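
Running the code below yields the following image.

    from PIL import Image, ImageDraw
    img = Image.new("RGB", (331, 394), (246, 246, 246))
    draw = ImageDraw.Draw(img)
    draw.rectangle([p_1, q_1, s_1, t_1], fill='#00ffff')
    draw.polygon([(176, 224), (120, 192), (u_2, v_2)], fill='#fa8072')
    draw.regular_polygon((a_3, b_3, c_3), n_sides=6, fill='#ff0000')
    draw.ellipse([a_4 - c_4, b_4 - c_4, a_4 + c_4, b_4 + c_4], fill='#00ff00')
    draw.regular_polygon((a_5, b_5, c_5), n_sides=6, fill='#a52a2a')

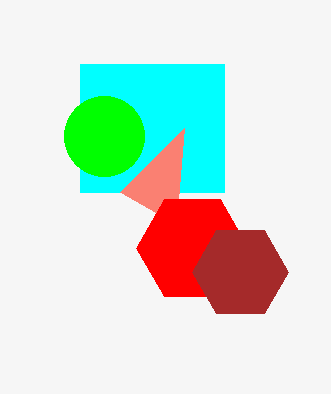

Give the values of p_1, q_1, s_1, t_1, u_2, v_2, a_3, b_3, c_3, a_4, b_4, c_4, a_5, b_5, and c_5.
p_1 = 80, q_1 = 64, s_1 = 224, t_1 = 192, u_2 = 184, v_2 = 128, a_3 = 192, b_3 = 248, c_3 = 56, a_4 = 104, b_4 = 136, c_4 = 40, a_5 = 240, b_5 = 272, c_5 = 48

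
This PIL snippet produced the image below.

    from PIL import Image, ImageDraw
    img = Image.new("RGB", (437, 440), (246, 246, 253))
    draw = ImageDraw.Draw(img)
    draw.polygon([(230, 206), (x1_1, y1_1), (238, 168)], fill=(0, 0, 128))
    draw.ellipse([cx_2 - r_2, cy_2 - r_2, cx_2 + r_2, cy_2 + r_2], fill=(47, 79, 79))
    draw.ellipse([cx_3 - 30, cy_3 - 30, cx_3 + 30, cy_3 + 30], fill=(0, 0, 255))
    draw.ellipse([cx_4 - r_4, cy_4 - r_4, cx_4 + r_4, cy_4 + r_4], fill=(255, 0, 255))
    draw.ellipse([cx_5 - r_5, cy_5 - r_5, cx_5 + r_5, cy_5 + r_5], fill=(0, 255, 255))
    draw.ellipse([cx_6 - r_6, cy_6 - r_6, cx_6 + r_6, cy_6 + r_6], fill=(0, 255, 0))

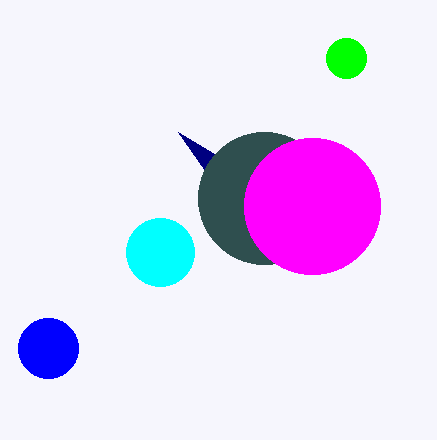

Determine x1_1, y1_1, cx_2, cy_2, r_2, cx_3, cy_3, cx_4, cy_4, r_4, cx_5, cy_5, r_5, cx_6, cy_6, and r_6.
x1_1 = 178; y1_1 = 132; cx_2 = 264; cy_2 = 198; r_2 = 66; cx_3 = 48; cy_3 = 348; cx_4 = 312; cy_4 = 206; r_4 = 68; cx_5 = 160; cy_5 = 252; r_5 = 34; cx_6 = 346; cy_6 = 58; r_6 = 20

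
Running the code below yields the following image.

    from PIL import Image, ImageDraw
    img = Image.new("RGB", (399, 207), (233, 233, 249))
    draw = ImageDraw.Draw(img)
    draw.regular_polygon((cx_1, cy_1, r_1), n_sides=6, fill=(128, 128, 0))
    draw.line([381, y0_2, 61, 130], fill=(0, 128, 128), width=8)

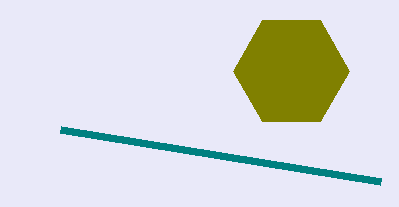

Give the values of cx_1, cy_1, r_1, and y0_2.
cx_1 = 291, cy_1 = 71, r_1 = 58, y0_2 = 182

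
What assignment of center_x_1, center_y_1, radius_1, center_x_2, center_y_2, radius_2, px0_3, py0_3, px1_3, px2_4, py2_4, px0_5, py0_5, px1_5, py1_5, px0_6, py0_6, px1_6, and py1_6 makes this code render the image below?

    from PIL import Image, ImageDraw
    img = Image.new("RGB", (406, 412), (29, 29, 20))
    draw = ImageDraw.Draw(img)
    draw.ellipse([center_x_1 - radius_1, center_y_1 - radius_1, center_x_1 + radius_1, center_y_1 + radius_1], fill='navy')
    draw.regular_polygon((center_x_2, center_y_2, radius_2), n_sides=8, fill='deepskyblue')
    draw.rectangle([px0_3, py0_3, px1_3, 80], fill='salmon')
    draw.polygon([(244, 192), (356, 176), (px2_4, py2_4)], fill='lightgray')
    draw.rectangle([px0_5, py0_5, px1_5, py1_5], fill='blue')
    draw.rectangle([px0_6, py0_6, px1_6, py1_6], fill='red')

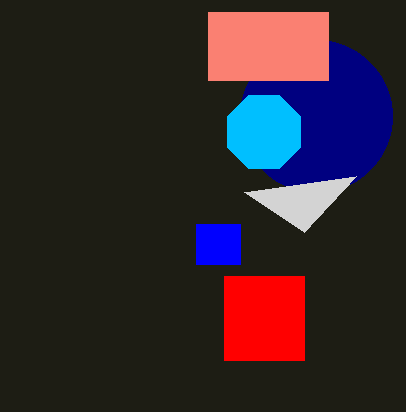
center_x_1 = 316, center_y_1 = 116, radius_1 = 76, center_x_2 = 264, center_y_2 = 132, radius_2 = 40, px0_3 = 208, py0_3 = 12, px1_3 = 328, px2_4 = 304, py2_4 = 232, px0_5 = 196, py0_5 = 224, px1_5 = 240, py1_5 = 264, px0_6 = 224, py0_6 = 276, px1_6 = 304, py1_6 = 360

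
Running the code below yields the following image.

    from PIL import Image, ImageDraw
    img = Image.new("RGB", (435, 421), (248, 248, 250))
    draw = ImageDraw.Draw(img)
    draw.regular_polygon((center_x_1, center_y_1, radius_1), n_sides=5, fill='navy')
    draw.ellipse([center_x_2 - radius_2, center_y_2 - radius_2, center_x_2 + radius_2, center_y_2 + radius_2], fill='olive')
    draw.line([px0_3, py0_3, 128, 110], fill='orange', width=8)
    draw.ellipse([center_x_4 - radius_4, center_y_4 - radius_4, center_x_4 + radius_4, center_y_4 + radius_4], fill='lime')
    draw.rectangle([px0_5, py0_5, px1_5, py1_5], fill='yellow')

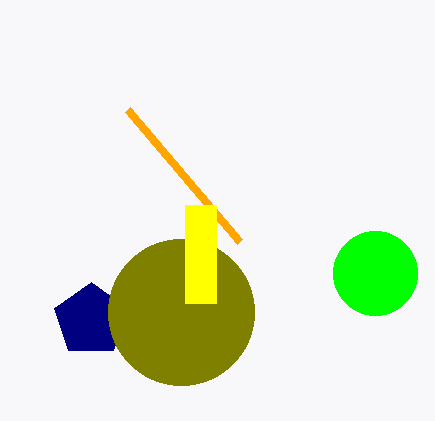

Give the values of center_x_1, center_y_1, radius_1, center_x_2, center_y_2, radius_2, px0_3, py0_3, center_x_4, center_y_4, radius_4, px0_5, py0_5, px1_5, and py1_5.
center_x_1 = 91; center_y_1 = 320; radius_1 = 38; center_x_2 = 181; center_y_2 = 312; radius_2 = 73; px0_3 = 240; py0_3 = 242; center_x_4 = 375; center_y_4 = 273; radius_4 = 42; px0_5 = 185; py0_5 = 205; px1_5 = 216; py1_5 = 303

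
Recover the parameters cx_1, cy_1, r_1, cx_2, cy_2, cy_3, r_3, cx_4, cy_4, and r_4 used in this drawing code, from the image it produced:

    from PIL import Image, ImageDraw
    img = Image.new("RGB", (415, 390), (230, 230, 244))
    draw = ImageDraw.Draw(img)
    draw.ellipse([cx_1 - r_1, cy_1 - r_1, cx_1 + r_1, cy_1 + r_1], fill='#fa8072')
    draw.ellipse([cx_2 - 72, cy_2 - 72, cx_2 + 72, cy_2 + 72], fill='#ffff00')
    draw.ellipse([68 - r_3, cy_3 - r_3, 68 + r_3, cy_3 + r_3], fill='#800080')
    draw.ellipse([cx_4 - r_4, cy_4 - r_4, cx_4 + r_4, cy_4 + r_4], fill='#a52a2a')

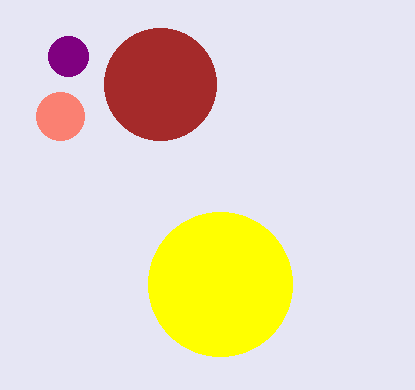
cx_1 = 60
cy_1 = 116
r_1 = 24
cx_2 = 220
cy_2 = 284
cy_3 = 56
r_3 = 20
cx_4 = 160
cy_4 = 84
r_4 = 56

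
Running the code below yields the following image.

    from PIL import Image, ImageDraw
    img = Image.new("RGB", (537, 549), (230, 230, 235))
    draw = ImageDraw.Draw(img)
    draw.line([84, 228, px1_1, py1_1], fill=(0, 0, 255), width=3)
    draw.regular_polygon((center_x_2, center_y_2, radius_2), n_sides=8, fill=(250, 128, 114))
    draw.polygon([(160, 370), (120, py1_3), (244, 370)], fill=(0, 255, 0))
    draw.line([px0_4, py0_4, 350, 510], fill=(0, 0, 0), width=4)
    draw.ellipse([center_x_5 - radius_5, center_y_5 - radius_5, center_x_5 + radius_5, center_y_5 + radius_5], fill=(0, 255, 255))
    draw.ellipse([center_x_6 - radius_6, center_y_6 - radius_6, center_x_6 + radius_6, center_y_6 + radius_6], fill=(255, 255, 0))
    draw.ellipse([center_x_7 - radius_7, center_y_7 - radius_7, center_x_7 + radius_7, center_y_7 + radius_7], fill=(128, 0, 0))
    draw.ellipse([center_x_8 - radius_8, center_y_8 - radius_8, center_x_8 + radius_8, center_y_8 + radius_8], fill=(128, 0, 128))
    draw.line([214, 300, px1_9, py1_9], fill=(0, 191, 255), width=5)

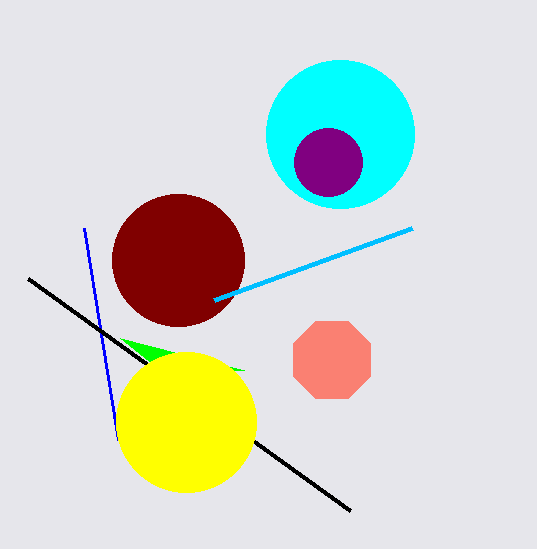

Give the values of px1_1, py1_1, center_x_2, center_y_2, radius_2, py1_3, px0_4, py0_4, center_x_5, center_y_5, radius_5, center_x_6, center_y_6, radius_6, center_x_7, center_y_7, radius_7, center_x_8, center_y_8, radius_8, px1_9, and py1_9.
px1_1 = 118
py1_1 = 440
center_x_2 = 332
center_y_2 = 360
radius_2 = 42
py1_3 = 338
px0_4 = 28
py0_4 = 278
center_x_5 = 340
center_y_5 = 134
radius_5 = 74
center_x_6 = 186
center_y_6 = 422
radius_6 = 70
center_x_7 = 178
center_y_7 = 260
radius_7 = 66
center_x_8 = 328
center_y_8 = 162
radius_8 = 34
px1_9 = 412
py1_9 = 228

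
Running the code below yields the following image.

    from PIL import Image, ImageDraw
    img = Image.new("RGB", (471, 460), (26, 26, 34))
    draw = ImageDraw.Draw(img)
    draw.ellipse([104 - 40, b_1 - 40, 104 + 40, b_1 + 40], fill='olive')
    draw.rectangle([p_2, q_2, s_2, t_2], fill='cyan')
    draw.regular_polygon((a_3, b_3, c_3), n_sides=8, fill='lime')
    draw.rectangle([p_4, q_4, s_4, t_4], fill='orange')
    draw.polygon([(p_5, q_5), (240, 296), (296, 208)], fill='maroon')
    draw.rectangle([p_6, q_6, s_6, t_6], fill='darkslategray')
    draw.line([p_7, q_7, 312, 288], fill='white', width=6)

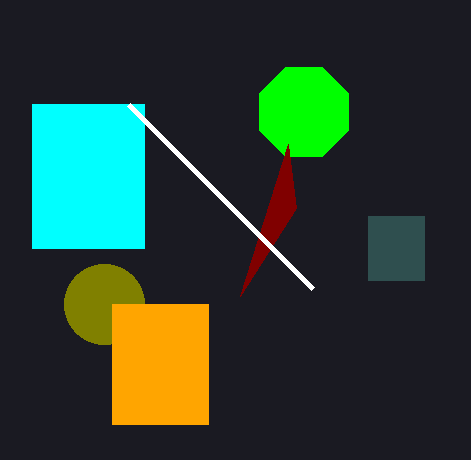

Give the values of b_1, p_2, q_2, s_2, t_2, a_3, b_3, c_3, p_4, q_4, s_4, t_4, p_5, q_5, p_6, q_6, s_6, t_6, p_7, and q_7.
b_1 = 304
p_2 = 32
q_2 = 104
s_2 = 144
t_2 = 248
a_3 = 304
b_3 = 112
c_3 = 48
p_4 = 112
q_4 = 304
s_4 = 208
t_4 = 424
p_5 = 288
q_5 = 144
p_6 = 368
q_6 = 216
s_6 = 424
t_6 = 280
p_7 = 128
q_7 = 104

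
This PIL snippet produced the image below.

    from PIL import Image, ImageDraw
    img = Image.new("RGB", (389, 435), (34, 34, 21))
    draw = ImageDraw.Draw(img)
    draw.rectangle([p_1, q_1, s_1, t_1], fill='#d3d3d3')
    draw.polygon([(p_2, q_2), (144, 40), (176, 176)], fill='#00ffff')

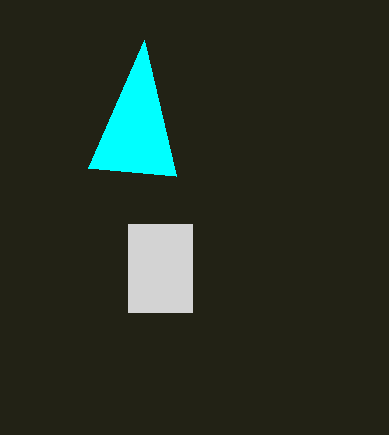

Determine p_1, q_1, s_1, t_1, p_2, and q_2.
p_1 = 128; q_1 = 224; s_1 = 192; t_1 = 312; p_2 = 88; q_2 = 168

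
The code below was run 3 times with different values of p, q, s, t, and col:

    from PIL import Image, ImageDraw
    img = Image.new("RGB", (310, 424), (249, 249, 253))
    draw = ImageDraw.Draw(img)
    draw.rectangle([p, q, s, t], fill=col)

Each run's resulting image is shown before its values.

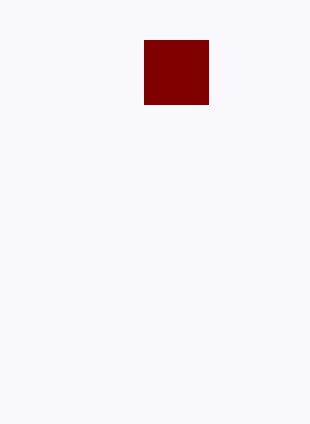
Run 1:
p = 144, q = 40, s = 208, t = 104, col = 'maroon'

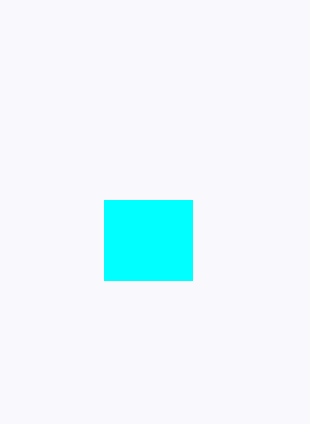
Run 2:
p = 104; q = 200; s = 192; t = 280; col = 'cyan'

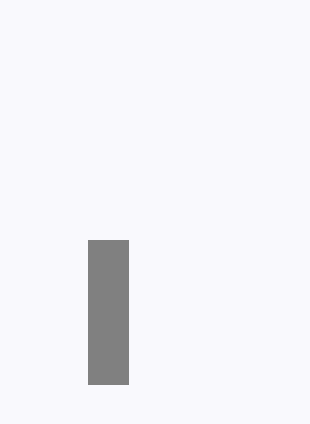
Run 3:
p = 88; q = 240; s = 128; t = 384; col = 'gray'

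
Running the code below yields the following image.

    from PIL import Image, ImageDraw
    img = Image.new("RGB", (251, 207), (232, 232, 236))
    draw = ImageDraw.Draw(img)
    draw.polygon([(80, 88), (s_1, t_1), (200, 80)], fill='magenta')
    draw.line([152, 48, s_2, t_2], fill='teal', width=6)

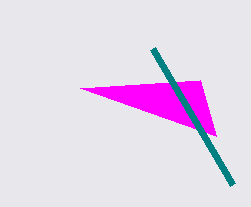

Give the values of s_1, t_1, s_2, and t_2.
s_1 = 216; t_1 = 136; s_2 = 232; t_2 = 184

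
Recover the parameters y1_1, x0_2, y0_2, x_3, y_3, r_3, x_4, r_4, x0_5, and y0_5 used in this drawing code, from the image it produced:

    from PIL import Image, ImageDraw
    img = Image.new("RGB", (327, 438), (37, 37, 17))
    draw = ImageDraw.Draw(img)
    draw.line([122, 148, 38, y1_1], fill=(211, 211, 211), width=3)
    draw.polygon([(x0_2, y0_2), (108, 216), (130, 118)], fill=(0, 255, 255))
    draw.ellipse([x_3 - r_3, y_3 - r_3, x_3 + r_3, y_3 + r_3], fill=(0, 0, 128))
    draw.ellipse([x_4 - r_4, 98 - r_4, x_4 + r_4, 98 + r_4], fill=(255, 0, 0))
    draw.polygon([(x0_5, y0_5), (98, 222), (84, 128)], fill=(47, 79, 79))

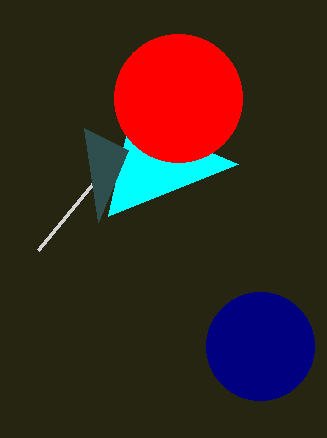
y1_1 = 250
x0_2 = 238
y0_2 = 164
x_3 = 260
y_3 = 346
r_3 = 54
x_4 = 178
r_4 = 64
x0_5 = 128
y0_5 = 150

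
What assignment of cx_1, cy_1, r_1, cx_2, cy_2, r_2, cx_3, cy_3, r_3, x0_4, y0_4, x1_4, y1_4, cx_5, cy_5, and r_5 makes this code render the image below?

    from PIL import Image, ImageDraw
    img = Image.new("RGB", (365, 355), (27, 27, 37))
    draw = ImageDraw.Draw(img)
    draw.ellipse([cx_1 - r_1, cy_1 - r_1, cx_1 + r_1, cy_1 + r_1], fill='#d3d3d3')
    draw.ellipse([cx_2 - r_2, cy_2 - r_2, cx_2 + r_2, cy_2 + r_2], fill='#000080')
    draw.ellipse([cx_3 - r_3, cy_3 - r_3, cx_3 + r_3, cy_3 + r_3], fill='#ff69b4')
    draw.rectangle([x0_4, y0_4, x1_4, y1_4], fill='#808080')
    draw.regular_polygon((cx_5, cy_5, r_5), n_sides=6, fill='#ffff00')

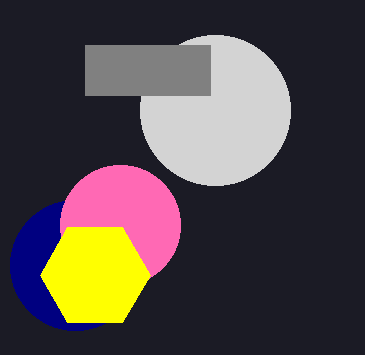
cx_1 = 215; cy_1 = 110; r_1 = 75; cx_2 = 75; cy_2 = 265; r_2 = 65; cx_3 = 120; cy_3 = 225; r_3 = 60; x0_4 = 85; y0_4 = 45; x1_4 = 210; y1_4 = 95; cx_5 = 95; cy_5 = 275; r_5 = 55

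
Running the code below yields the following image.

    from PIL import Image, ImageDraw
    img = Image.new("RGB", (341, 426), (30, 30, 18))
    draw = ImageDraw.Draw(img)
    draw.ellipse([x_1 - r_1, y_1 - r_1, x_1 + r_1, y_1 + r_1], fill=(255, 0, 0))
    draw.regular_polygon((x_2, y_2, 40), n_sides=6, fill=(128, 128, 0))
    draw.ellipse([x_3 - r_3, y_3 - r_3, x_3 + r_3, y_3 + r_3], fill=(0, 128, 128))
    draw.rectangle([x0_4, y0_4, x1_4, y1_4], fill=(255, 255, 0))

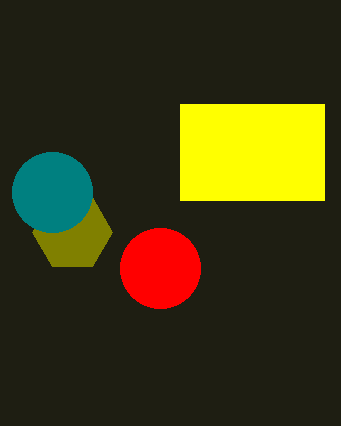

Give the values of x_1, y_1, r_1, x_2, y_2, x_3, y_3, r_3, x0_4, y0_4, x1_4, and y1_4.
x_1 = 160
y_1 = 268
r_1 = 40
x_2 = 72
y_2 = 232
x_3 = 52
y_3 = 192
r_3 = 40
x0_4 = 180
y0_4 = 104
x1_4 = 324
y1_4 = 200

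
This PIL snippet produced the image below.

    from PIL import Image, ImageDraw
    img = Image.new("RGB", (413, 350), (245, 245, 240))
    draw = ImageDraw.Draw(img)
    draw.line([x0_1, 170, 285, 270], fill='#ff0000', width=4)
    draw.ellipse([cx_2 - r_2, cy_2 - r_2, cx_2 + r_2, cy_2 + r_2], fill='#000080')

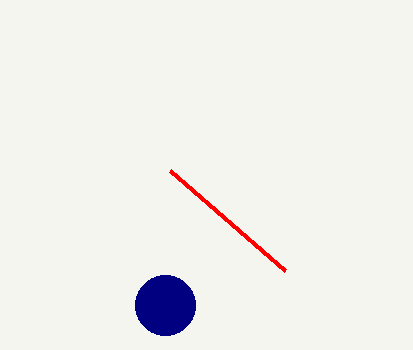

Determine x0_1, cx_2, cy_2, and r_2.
x0_1 = 170
cx_2 = 165
cy_2 = 305
r_2 = 30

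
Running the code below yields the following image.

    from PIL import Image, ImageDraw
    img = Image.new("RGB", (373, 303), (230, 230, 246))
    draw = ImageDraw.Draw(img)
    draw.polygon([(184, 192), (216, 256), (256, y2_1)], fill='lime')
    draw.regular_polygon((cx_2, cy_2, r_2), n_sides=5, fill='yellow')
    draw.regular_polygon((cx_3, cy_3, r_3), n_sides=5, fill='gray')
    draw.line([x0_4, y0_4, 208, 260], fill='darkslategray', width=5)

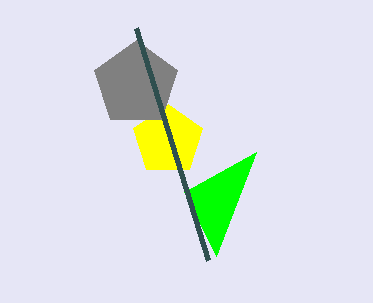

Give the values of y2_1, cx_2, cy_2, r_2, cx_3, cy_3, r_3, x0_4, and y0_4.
y2_1 = 152
cx_2 = 168
cy_2 = 140
r_2 = 36
cx_3 = 136
cy_3 = 84
r_3 = 44
x0_4 = 136
y0_4 = 28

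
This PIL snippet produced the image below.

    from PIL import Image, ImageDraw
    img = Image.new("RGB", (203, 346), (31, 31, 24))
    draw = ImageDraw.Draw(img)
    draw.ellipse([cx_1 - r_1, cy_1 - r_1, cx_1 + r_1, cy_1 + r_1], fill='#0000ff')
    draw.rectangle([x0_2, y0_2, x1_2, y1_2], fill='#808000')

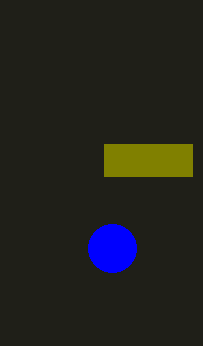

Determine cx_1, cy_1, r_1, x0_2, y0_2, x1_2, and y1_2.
cx_1 = 112
cy_1 = 248
r_1 = 24
x0_2 = 104
y0_2 = 144
x1_2 = 192
y1_2 = 176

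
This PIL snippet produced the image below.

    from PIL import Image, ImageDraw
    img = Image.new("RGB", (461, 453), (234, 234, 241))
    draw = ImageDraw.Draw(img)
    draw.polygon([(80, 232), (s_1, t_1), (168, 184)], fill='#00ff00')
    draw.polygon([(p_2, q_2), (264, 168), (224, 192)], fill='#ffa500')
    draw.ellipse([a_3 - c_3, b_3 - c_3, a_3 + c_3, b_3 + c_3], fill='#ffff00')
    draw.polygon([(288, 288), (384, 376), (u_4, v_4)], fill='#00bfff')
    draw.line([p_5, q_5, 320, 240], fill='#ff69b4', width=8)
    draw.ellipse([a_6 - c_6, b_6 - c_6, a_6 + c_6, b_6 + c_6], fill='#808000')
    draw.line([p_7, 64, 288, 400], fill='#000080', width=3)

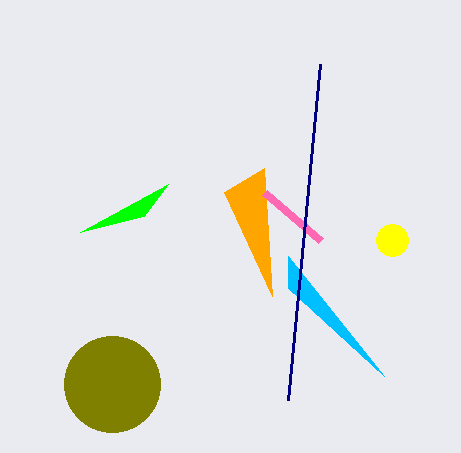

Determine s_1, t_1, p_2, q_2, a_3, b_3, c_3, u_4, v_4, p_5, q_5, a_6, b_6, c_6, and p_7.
s_1 = 144
t_1 = 216
p_2 = 272
q_2 = 296
a_3 = 392
b_3 = 240
c_3 = 16
u_4 = 288
v_4 = 256
p_5 = 264
q_5 = 192
a_6 = 112
b_6 = 384
c_6 = 48
p_7 = 320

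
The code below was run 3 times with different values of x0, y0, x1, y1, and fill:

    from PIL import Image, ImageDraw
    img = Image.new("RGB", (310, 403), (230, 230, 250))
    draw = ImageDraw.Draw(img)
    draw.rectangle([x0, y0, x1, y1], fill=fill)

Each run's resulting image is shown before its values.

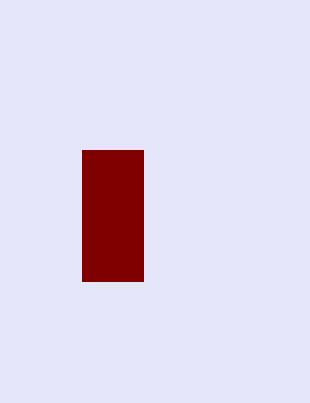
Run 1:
x0 = 82
y0 = 150
x1 = 143
y1 = 281
fill = 'maroon'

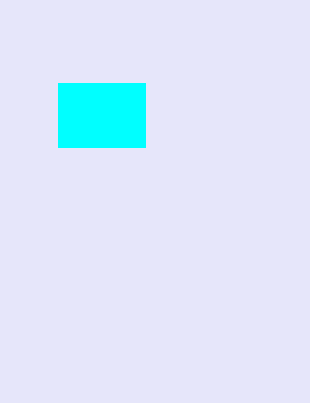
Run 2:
x0 = 58; y0 = 83; x1 = 145; y1 = 147; fill = 'cyan'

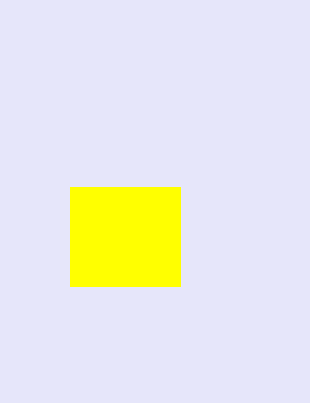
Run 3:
x0 = 70; y0 = 187; x1 = 180; y1 = 286; fill = 'yellow'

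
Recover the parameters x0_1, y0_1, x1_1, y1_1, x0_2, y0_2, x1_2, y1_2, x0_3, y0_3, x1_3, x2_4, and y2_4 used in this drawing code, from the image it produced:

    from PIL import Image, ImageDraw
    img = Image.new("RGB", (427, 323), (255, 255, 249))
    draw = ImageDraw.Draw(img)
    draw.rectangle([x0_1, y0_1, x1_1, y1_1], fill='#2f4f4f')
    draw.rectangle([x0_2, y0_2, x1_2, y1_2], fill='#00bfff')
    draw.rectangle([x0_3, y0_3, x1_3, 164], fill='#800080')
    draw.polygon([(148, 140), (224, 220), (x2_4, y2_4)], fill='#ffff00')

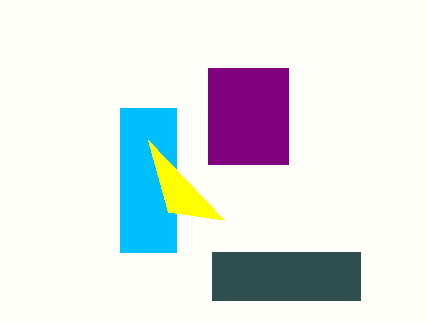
x0_1 = 212, y0_1 = 252, x1_1 = 360, y1_1 = 300, x0_2 = 120, y0_2 = 108, x1_2 = 176, y1_2 = 252, x0_3 = 208, y0_3 = 68, x1_3 = 288, x2_4 = 168, y2_4 = 212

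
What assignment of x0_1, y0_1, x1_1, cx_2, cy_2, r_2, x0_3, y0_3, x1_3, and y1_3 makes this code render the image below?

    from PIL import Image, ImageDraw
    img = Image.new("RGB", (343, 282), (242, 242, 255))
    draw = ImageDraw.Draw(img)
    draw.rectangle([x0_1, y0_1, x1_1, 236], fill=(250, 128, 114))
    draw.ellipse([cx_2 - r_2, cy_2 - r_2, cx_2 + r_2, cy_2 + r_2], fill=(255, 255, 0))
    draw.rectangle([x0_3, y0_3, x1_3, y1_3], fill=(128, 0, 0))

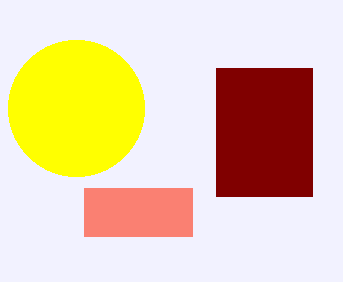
x0_1 = 84
y0_1 = 188
x1_1 = 192
cx_2 = 76
cy_2 = 108
r_2 = 68
x0_3 = 216
y0_3 = 68
x1_3 = 312
y1_3 = 196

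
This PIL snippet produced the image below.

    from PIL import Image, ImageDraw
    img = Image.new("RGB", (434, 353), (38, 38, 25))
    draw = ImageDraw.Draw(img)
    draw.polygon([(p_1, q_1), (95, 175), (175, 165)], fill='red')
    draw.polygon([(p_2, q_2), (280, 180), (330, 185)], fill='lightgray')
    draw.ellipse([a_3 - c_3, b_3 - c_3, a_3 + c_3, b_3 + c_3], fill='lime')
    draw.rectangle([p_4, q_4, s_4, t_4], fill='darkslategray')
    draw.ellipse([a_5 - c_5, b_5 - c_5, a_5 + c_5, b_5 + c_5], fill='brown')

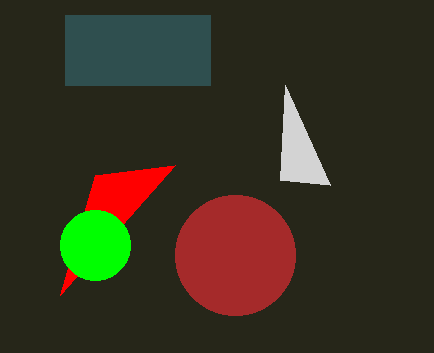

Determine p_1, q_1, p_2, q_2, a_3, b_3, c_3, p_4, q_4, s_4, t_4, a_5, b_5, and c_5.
p_1 = 60, q_1 = 295, p_2 = 285, q_2 = 85, a_3 = 95, b_3 = 245, c_3 = 35, p_4 = 65, q_4 = 15, s_4 = 210, t_4 = 85, a_5 = 235, b_5 = 255, c_5 = 60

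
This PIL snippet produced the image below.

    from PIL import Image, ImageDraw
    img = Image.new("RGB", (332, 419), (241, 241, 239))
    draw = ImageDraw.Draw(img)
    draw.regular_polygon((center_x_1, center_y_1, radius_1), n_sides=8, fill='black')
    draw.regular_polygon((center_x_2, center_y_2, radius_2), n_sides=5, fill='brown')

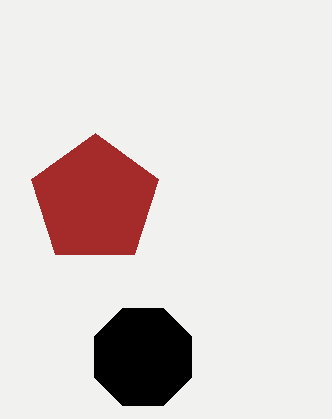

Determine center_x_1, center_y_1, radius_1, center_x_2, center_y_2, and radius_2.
center_x_1 = 143, center_y_1 = 357, radius_1 = 53, center_x_2 = 95, center_y_2 = 200, radius_2 = 67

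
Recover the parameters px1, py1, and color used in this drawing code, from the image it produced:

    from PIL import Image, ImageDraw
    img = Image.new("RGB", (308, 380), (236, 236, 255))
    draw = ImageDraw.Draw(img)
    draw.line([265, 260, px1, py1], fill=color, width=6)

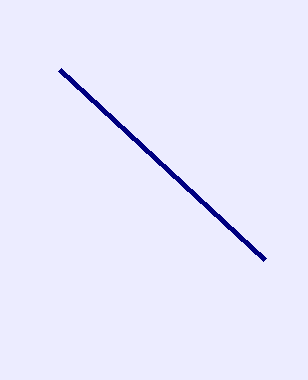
px1 = 60, py1 = 70, color = 'navy'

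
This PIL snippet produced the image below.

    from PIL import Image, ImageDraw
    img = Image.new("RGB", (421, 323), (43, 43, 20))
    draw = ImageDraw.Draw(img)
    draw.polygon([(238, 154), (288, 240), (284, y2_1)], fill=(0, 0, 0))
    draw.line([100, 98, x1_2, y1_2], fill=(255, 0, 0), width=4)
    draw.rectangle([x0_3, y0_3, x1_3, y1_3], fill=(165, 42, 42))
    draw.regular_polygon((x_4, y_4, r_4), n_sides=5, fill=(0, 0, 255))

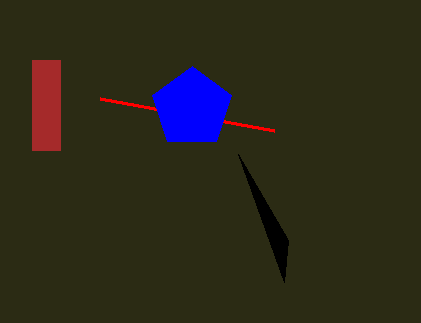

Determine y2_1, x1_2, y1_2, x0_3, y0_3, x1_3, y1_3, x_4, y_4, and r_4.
y2_1 = 282; x1_2 = 274; y1_2 = 130; x0_3 = 32; y0_3 = 60; x1_3 = 60; y1_3 = 150; x_4 = 192; y_4 = 108; r_4 = 42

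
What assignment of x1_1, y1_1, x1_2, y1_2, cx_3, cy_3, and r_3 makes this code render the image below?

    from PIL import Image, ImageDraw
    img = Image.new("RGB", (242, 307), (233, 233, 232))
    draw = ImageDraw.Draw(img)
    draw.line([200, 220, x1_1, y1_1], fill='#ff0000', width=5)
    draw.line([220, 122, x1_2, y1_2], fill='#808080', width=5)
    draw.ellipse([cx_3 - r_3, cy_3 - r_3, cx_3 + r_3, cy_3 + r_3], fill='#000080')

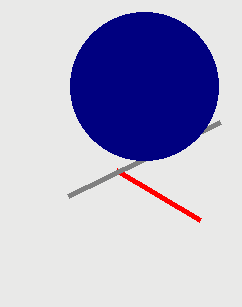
x1_1 = 116; y1_1 = 170; x1_2 = 68; y1_2 = 196; cx_3 = 144; cy_3 = 86; r_3 = 74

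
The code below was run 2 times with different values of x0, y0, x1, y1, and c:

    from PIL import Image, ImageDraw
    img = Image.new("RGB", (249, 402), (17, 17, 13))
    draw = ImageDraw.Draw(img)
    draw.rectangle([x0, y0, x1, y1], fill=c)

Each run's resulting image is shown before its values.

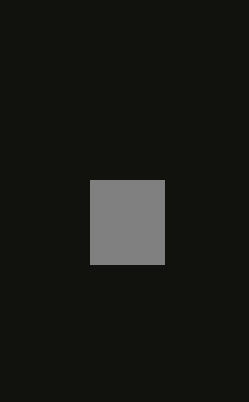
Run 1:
x0 = 90; y0 = 180; x1 = 164; y1 = 264; c = 'gray'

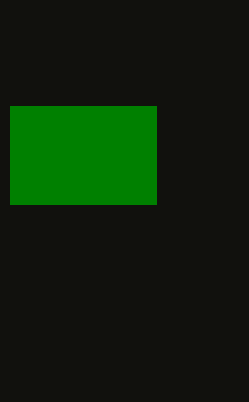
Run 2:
x0 = 10
y0 = 106
x1 = 156
y1 = 204
c = 'green'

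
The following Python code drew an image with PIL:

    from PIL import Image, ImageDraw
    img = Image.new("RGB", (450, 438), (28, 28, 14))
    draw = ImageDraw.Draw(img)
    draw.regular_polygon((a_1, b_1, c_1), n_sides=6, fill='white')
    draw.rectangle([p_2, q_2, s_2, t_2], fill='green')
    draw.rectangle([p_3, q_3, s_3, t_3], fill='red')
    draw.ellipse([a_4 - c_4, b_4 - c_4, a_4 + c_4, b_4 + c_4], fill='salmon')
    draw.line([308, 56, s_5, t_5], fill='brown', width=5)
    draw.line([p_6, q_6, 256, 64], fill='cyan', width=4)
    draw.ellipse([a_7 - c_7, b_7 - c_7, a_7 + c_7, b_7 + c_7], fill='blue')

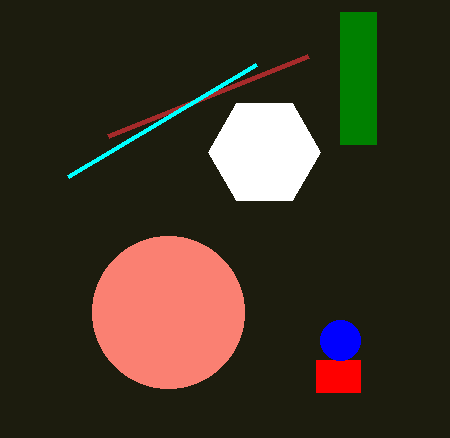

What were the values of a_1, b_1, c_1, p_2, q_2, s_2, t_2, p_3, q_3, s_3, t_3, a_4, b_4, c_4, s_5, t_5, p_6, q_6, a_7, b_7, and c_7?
a_1 = 264; b_1 = 152; c_1 = 56; p_2 = 340; q_2 = 12; s_2 = 376; t_2 = 144; p_3 = 316; q_3 = 360; s_3 = 360; t_3 = 392; a_4 = 168; b_4 = 312; c_4 = 76; s_5 = 108; t_5 = 136; p_6 = 68; q_6 = 176; a_7 = 340; b_7 = 340; c_7 = 20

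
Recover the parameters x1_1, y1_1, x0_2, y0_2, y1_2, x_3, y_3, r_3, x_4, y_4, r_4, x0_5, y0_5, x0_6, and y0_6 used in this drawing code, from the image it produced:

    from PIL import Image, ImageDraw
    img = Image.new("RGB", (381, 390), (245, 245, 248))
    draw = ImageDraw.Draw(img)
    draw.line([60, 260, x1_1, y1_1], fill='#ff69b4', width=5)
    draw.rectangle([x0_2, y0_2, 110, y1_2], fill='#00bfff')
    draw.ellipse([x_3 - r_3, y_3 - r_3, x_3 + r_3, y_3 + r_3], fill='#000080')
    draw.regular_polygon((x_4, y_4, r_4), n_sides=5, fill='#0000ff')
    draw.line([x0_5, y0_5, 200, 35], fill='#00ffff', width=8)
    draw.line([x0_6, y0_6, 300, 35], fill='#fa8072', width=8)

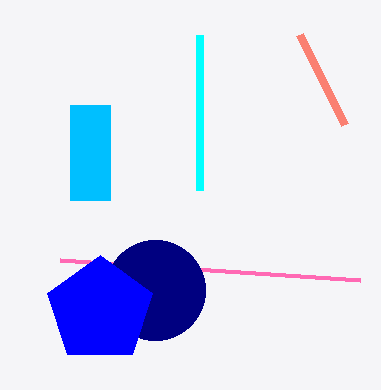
x1_1 = 360
y1_1 = 280
x0_2 = 70
y0_2 = 105
y1_2 = 200
x_3 = 155
y_3 = 290
r_3 = 50
x_4 = 100
y_4 = 310
r_4 = 55
x0_5 = 200
y0_5 = 190
x0_6 = 345
y0_6 = 125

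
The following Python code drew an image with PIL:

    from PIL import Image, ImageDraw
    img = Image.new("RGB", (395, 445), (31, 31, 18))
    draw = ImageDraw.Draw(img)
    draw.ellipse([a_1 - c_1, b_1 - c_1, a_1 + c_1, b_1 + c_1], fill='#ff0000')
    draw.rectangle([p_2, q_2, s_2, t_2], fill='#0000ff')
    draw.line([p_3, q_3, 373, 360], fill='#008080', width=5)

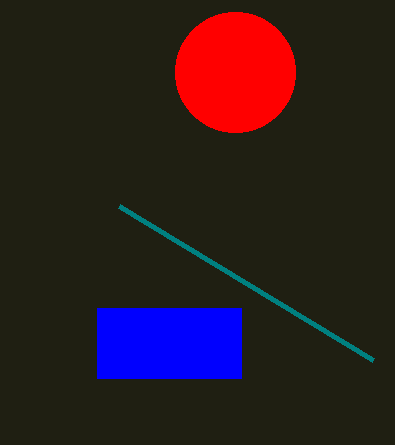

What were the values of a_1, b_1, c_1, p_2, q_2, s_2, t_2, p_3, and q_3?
a_1 = 235, b_1 = 72, c_1 = 60, p_2 = 97, q_2 = 308, s_2 = 241, t_2 = 378, p_3 = 119, q_3 = 206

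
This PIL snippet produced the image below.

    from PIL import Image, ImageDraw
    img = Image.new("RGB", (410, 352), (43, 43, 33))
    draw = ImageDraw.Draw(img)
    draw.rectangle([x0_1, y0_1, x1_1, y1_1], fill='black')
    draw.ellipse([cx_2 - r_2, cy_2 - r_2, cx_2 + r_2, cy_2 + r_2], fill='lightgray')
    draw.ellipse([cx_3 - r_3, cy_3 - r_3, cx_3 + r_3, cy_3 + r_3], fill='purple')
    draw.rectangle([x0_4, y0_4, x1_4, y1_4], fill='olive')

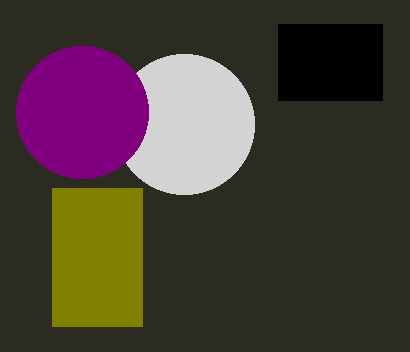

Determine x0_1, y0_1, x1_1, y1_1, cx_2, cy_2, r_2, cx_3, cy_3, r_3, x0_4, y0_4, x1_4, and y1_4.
x0_1 = 278; y0_1 = 24; x1_1 = 382; y1_1 = 100; cx_2 = 184; cy_2 = 124; r_2 = 70; cx_3 = 82; cy_3 = 112; r_3 = 66; x0_4 = 52; y0_4 = 188; x1_4 = 142; y1_4 = 326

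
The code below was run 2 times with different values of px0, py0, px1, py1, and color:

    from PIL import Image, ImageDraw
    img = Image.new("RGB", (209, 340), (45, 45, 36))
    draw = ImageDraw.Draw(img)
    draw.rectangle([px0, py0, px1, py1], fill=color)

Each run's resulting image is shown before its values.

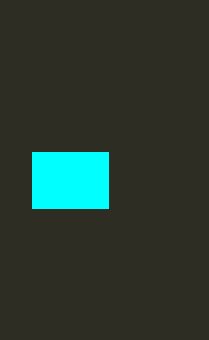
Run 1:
px0 = 32, py0 = 152, px1 = 108, py1 = 208, color = 'cyan'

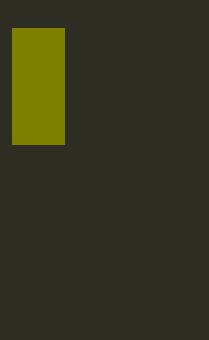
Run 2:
px0 = 12, py0 = 28, px1 = 64, py1 = 144, color = 'olive'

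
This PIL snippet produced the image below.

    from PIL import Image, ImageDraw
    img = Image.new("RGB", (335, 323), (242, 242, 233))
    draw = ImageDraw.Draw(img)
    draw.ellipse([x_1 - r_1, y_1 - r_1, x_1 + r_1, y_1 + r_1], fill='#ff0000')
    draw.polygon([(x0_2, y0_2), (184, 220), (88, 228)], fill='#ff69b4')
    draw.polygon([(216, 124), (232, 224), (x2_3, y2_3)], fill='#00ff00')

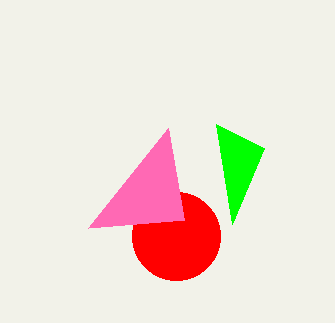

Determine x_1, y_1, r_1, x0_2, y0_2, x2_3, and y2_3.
x_1 = 176, y_1 = 236, r_1 = 44, x0_2 = 168, y0_2 = 128, x2_3 = 264, y2_3 = 148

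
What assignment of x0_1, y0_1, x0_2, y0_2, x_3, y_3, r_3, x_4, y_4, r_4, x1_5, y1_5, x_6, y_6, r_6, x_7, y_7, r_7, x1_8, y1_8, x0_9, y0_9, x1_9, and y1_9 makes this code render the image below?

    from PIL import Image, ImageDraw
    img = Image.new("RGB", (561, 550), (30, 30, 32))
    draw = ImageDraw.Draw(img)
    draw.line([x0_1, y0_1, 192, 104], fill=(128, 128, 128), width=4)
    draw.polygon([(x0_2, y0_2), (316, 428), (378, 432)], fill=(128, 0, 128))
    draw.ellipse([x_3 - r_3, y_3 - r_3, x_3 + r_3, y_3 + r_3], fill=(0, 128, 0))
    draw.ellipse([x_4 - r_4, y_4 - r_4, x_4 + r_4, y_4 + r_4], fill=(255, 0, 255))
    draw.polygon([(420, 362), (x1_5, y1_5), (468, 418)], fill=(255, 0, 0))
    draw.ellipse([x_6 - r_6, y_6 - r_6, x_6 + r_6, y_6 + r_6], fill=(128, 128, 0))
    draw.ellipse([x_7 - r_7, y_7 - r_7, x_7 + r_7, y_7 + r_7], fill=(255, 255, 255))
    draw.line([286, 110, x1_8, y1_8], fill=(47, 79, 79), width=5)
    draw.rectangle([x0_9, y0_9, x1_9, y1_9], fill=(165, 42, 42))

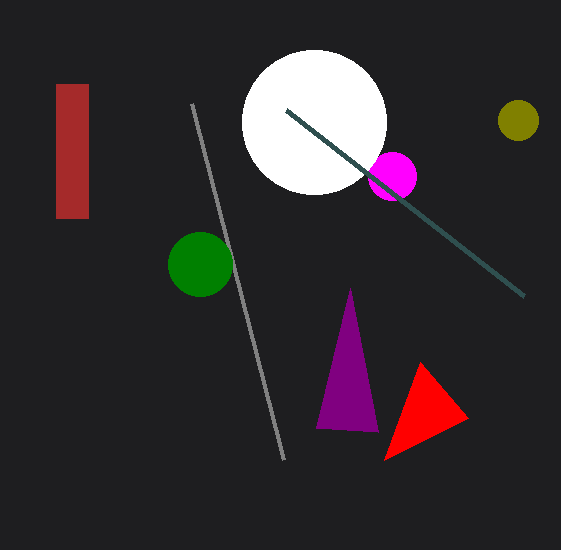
x0_1 = 284; y0_1 = 460; x0_2 = 350; y0_2 = 288; x_3 = 200; y_3 = 264; r_3 = 32; x_4 = 392; y_4 = 176; r_4 = 24; x1_5 = 384; y1_5 = 460; x_6 = 518; y_6 = 120; r_6 = 20; x_7 = 314; y_7 = 122; r_7 = 72; x1_8 = 524; y1_8 = 296; x0_9 = 56; y0_9 = 84; x1_9 = 88; y1_9 = 218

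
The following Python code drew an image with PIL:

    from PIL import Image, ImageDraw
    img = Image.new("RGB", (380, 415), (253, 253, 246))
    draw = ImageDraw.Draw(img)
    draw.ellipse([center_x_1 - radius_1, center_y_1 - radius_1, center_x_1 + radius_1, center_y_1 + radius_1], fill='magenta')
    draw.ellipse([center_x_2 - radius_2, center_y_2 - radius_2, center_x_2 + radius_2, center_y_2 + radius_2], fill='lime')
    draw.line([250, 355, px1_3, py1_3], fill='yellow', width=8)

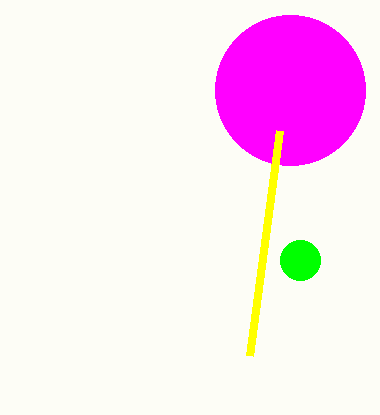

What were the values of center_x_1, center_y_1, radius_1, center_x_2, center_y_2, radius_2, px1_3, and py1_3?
center_x_1 = 290; center_y_1 = 90; radius_1 = 75; center_x_2 = 300; center_y_2 = 260; radius_2 = 20; px1_3 = 280; py1_3 = 130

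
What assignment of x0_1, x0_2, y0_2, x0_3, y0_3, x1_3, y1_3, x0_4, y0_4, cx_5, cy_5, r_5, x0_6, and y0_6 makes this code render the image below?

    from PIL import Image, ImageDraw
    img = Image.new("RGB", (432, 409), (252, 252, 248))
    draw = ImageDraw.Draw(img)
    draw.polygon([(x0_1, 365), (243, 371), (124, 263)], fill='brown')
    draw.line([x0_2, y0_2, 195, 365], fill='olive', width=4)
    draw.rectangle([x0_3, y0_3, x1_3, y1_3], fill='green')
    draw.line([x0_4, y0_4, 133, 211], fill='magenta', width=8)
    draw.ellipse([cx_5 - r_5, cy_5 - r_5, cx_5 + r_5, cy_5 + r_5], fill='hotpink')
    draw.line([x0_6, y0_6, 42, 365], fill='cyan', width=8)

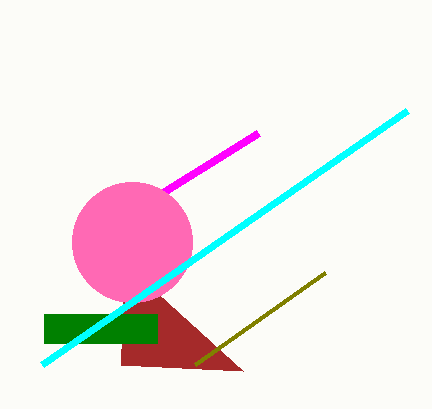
x0_1 = 121
x0_2 = 325
y0_2 = 273
x0_3 = 44
y0_3 = 314
x1_3 = 157
y1_3 = 343
x0_4 = 258
y0_4 = 133
cx_5 = 132
cy_5 = 242
r_5 = 60
x0_6 = 407
y0_6 = 111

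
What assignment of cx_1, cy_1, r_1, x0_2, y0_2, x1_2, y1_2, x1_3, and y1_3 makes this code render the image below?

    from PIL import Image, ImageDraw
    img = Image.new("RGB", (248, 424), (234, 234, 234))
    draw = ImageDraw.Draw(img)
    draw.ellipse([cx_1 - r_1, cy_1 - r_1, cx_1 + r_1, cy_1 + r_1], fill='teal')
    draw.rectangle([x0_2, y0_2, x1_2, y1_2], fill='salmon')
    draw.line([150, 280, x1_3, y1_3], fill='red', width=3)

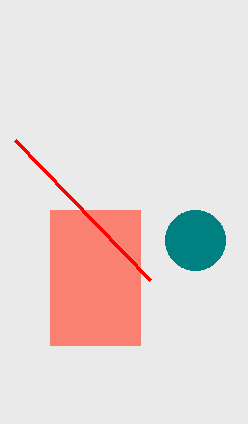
cx_1 = 195
cy_1 = 240
r_1 = 30
x0_2 = 50
y0_2 = 210
x1_2 = 140
y1_2 = 345
x1_3 = 15
y1_3 = 140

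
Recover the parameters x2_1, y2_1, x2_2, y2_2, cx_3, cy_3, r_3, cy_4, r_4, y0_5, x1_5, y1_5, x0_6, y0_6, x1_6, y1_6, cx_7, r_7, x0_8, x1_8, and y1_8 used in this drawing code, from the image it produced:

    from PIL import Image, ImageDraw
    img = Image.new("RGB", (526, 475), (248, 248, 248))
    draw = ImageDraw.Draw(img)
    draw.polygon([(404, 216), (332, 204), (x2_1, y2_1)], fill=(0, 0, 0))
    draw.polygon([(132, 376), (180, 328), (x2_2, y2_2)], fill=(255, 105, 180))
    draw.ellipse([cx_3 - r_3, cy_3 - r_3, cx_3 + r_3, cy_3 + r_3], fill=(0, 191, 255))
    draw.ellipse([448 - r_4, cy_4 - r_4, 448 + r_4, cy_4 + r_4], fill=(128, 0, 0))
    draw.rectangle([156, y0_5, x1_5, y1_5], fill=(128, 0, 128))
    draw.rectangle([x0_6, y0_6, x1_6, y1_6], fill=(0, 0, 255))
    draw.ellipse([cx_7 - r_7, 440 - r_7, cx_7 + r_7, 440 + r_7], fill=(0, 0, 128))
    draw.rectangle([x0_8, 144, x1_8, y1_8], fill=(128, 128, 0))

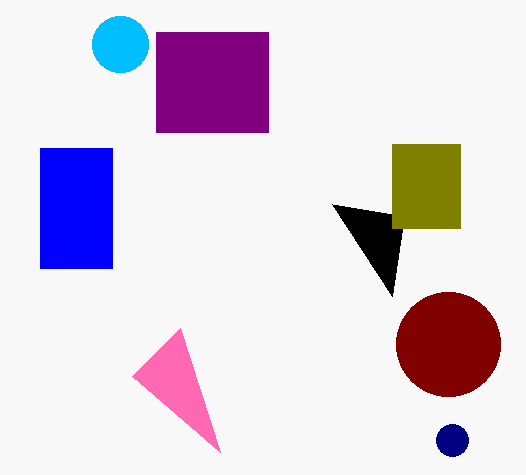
x2_1 = 392; y2_1 = 296; x2_2 = 220; y2_2 = 452; cx_3 = 120; cy_3 = 44; r_3 = 28; cy_4 = 344; r_4 = 52; y0_5 = 32; x1_5 = 268; y1_5 = 132; x0_6 = 40; y0_6 = 148; x1_6 = 112; y1_6 = 268; cx_7 = 452; r_7 = 16; x0_8 = 392; x1_8 = 460; y1_8 = 228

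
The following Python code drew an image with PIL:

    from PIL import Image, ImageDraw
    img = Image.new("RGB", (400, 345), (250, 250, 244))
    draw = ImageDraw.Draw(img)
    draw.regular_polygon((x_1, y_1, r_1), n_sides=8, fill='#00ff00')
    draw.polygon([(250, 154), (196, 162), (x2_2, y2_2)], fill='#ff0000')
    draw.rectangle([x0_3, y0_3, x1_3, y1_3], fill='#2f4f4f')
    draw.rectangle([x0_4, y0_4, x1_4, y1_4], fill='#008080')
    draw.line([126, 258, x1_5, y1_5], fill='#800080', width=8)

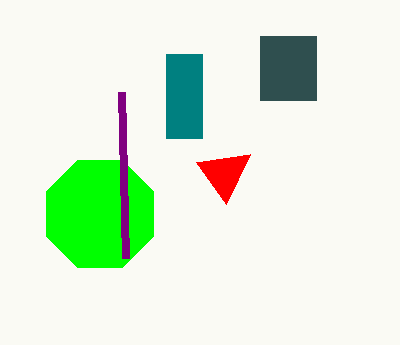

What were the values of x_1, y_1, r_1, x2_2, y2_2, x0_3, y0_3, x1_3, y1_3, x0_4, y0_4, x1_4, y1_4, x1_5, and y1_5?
x_1 = 100, y_1 = 214, r_1 = 58, x2_2 = 226, y2_2 = 204, x0_3 = 260, y0_3 = 36, x1_3 = 316, y1_3 = 100, x0_4 = 166, y0_4 = 54, x1_4 = 202, y1_4 = 138, x1_5 = 122, y1_5 = 92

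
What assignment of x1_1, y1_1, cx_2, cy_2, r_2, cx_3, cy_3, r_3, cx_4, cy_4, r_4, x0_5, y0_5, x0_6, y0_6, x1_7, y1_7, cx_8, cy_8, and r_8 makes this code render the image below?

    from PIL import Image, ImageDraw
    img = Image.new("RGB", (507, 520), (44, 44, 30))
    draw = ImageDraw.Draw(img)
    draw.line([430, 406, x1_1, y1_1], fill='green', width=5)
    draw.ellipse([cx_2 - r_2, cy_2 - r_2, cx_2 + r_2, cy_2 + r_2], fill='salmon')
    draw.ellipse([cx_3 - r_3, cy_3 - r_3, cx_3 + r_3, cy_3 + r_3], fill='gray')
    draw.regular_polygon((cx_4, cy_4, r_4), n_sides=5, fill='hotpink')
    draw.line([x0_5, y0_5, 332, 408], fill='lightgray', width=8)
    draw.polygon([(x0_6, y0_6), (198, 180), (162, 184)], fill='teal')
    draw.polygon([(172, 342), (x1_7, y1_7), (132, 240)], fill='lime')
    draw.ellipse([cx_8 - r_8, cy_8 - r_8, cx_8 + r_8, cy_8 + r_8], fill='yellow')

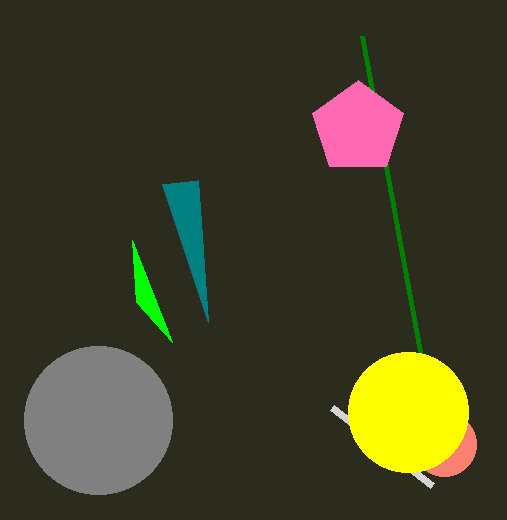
x1_1 = 362
y1_1 = 36
cx_2 = 444
cy_2 = 444
r_2 = 32
cx_3 = 98
cy_3 = 420
r_3 = 74
cx_4 = 358
cy_4 = 128
r_4 = 48
x0_5 = 432
y0_5 = 486
x0_6 = 208
y0_6 = 322
x1_7 = 136
y1_7 = 302
cx_8 = 408
cy_8 = 412
r_8 = 60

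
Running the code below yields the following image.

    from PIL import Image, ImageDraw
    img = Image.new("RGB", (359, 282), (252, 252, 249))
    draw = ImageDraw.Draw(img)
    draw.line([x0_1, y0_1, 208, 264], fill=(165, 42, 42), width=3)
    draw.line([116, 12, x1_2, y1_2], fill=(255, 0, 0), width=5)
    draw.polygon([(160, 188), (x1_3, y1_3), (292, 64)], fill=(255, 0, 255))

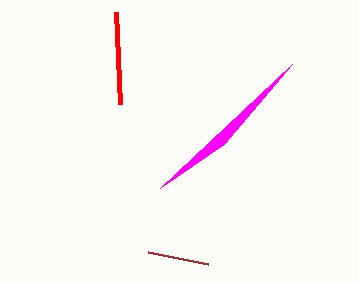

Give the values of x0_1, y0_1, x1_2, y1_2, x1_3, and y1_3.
x0_1 = 148
y0_1 = 252
x1_2 = 120
y1_2 = 104
x1_3 = 224
y1_3 = 144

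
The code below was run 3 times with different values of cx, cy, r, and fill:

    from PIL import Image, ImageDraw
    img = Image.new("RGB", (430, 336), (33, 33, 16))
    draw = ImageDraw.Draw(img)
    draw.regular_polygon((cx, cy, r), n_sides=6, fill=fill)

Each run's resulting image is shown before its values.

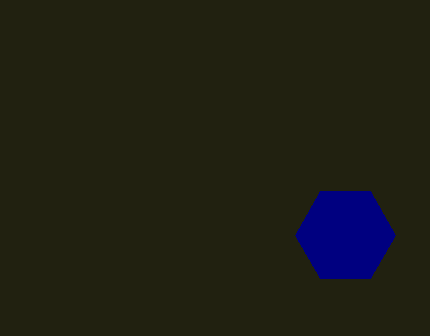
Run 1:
cx = 345
cy = 235
r = 50
fill = 'navy'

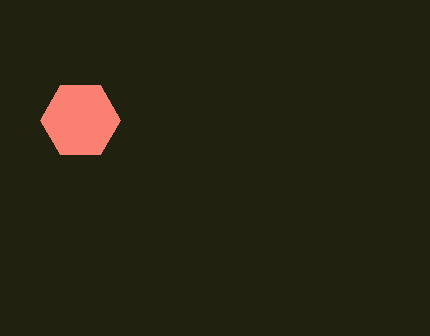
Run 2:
cx = 80, cy = 120, r = 40, fill = 'salmon'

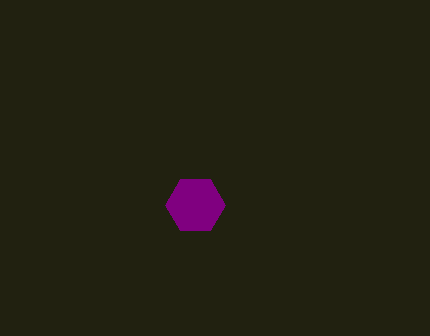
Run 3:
cx = 195; cy = 205; r = 30; fill = 'purple'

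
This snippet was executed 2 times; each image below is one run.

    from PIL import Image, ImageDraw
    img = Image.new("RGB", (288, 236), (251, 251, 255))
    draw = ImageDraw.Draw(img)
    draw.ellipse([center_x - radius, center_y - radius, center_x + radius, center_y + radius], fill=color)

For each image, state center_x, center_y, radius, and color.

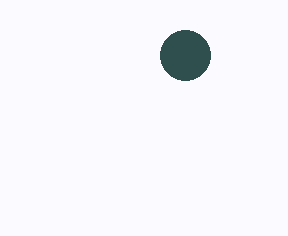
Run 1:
center_x = 185; center_y = 55; radius = 25; color = 'darkslategray'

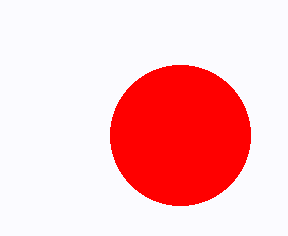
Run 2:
center_x = 180
center_y = 135
radius = 70
color = 'red'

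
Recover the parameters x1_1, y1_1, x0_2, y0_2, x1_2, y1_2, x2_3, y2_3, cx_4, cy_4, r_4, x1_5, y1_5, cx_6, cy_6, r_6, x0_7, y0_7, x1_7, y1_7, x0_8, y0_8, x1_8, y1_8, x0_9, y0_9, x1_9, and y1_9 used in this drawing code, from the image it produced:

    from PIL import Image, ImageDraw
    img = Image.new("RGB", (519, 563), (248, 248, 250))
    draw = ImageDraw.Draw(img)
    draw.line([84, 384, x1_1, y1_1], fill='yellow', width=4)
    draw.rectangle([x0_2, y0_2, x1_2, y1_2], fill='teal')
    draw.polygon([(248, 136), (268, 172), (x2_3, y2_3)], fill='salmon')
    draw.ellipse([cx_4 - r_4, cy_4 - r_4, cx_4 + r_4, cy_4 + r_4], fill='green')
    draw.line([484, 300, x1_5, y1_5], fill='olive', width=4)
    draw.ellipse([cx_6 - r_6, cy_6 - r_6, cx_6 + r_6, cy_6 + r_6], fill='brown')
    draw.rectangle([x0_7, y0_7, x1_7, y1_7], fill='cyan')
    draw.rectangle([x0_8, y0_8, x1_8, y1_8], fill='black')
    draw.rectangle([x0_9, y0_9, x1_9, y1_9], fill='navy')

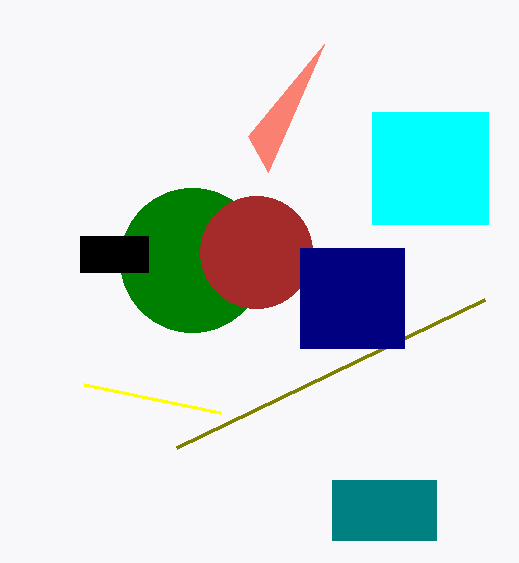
x1_1 = 220
y1_1 = 412
x0_2 = 332
y0_2 = 480
x1_2 = 436
y1_2 = 540
x2_3 = 324
y2_3 = 44
cx_4 = 192
cy_4 = 260
r_4 = 72
x1_5 = 176
y1_5 = 448
cx_6 = 256
cy_6 = 252
r_6 = 56
x0_7 = 372
y0_7 = 112
x1_7 = 488
y1_7 = 224
x0_8 = 80
y0_8 = 236
x1_8 = 148
y1_8 = 272
x0_9 = 300
y0_9 = 248
x1_9 = 404
y1_9 = 348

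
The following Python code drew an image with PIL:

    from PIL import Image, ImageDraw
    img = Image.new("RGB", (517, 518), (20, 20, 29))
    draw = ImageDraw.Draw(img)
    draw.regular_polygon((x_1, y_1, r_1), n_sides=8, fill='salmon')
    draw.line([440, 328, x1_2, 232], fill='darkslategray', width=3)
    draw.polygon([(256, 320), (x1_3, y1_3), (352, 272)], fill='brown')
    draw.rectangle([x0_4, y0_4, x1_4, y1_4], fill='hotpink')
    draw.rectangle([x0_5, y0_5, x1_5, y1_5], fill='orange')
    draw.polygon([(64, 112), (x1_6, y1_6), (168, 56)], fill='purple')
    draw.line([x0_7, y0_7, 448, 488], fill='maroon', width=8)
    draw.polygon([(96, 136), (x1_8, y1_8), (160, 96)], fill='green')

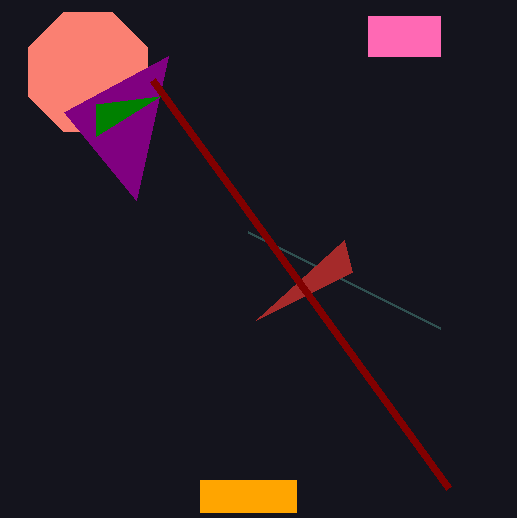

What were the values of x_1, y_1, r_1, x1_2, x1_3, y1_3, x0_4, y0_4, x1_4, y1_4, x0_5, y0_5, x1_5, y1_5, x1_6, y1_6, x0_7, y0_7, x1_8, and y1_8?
x_1 = 88; y_1 = 72; r_1 = 64; x1_2 = 248; x1_3 = 344; y1_3 = 240; x0_4 = 368; y0_4 = 16; x1_4 = 440; y1_4 = 56; x0_5 = 200; y0_5 = 480; x1_5 = 296; y1_5 = 512; x1_6 = 136; y1_6 = 200; x0_7 = 152; y0_7 = 80; x1_8 = 96; y1_8 = 104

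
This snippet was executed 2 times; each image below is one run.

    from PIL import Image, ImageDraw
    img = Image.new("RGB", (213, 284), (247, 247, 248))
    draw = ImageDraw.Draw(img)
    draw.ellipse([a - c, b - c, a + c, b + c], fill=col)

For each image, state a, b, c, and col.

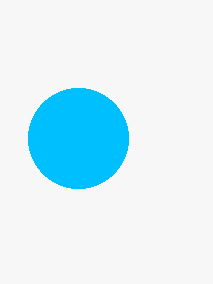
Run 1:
a = 78
b = 138
c = 50
col = 'deepskyblue'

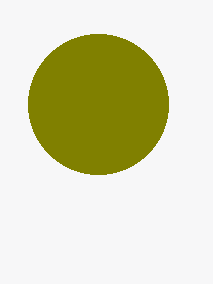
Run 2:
a = 98; b = 104; c = 70; col = 'olive'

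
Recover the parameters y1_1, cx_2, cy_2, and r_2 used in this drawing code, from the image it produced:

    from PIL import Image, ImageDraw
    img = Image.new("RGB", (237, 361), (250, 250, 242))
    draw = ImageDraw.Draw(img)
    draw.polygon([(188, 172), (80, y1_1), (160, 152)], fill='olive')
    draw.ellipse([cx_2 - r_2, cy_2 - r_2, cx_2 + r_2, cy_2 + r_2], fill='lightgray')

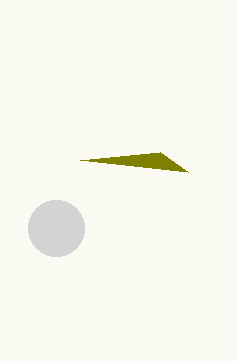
y1_1 = 160
cx_2 = 56
cy_2 = 228
r_2 = 28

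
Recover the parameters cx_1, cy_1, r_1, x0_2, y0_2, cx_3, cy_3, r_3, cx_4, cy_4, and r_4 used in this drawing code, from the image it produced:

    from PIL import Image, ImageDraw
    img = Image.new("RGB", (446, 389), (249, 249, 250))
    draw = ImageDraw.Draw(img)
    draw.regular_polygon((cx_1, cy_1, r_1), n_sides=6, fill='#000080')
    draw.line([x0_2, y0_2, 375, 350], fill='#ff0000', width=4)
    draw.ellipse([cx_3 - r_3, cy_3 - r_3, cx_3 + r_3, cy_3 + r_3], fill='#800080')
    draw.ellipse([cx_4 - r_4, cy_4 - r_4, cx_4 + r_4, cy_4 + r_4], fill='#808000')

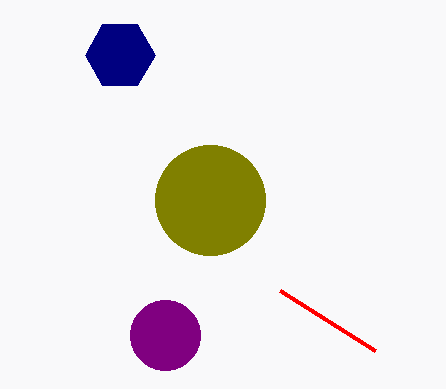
cx_1 = 120; cy_1 = 55; r_1 = 35; x0_2 = 280; y0_2 = 290; cx_3 = 165; cy_3 = 335; r_3 = 35; cx_4 = 210; cy_4 = 200; r_4 = 55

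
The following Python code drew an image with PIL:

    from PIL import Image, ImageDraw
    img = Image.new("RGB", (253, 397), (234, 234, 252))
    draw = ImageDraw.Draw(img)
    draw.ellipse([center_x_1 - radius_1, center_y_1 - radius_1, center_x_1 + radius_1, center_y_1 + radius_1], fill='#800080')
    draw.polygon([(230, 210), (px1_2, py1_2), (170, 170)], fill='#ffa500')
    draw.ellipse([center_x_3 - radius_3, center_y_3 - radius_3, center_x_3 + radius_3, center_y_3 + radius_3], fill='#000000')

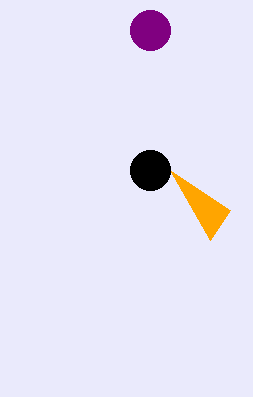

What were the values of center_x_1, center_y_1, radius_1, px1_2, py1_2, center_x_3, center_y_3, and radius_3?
center_x_1 = 150
center_y_1 = 30
radius_1 = 20
px1_2 = 210
py1_2 = 240
center_x_3 = 150
center_y_3 = 170
radius_3 = 20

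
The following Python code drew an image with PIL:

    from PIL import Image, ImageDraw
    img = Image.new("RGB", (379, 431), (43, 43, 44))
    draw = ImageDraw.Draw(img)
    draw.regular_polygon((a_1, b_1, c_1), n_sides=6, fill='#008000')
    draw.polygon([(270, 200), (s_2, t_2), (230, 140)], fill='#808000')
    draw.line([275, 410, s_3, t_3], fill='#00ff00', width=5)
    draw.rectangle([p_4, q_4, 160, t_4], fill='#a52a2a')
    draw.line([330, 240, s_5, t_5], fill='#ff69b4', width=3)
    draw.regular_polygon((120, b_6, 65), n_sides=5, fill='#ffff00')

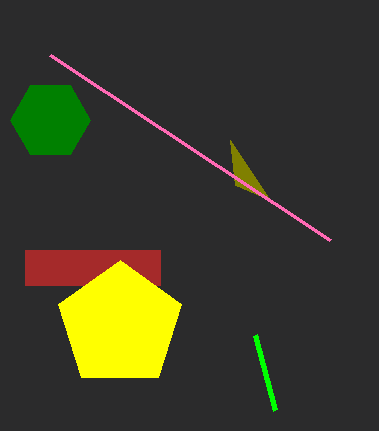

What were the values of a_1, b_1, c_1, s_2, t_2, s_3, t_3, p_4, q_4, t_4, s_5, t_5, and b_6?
a_1 = 50, b_1 = 120, c_1 = 40, s_2 = 235, t_2 = 185, s_3 = 255, t_3 = 335, p_4 = 25, q_4 = 250, t_4 = 285, s_5 = 50, t_5 = 55, b_6 = 325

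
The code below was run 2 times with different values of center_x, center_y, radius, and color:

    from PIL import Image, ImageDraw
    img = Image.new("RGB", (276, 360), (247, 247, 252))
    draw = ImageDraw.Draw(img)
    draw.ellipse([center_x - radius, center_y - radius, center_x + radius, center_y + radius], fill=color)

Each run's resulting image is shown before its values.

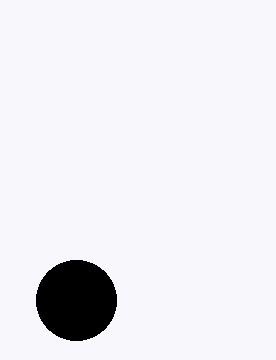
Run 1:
center_x = 76, center_y = 300, radius = 40, color = 'black'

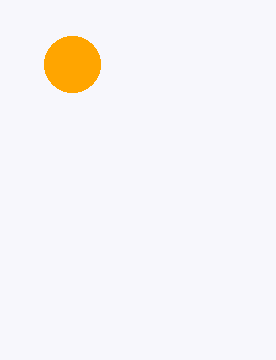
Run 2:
center_x = 72, center_y = 64, radius = 28, color = 'orange'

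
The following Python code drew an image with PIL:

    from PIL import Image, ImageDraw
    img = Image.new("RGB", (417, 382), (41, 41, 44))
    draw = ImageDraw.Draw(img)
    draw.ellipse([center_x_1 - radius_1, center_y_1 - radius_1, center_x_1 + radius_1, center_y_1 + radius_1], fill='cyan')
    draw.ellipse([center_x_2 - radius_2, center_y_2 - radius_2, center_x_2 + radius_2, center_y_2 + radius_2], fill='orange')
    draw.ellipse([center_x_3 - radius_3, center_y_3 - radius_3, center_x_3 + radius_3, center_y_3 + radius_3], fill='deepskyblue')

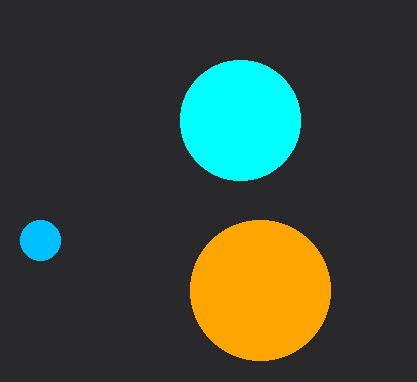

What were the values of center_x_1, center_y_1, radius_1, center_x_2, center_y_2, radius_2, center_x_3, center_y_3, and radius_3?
center_x_1 = 240
center_y_1 = 120
radius_1 = 60
center_x_2 = 260
center_y_2 = 290
radius_2 = 70
center_x_3 = 40
center_y_3 = 240
radius_3 = 20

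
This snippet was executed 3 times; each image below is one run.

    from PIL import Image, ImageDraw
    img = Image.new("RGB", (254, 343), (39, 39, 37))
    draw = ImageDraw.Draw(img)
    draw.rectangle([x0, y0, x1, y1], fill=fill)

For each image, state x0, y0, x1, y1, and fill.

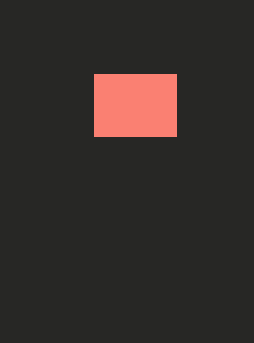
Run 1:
x0 = 94
y0 = 74
x1 = 176
y1 = 136
fill = 'salmon'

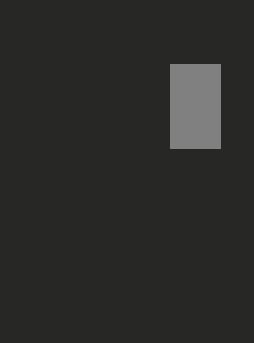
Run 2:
x0 = 170
y0 = 64
x1 = 220
y1 = 148
fill = 'gray'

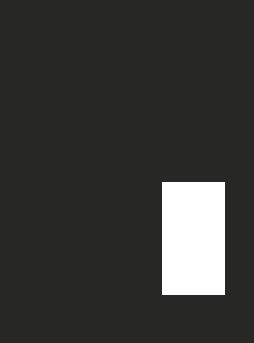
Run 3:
x0 = 162, y0 = 182, x1 = 224, y1 = 294, fill = 'white'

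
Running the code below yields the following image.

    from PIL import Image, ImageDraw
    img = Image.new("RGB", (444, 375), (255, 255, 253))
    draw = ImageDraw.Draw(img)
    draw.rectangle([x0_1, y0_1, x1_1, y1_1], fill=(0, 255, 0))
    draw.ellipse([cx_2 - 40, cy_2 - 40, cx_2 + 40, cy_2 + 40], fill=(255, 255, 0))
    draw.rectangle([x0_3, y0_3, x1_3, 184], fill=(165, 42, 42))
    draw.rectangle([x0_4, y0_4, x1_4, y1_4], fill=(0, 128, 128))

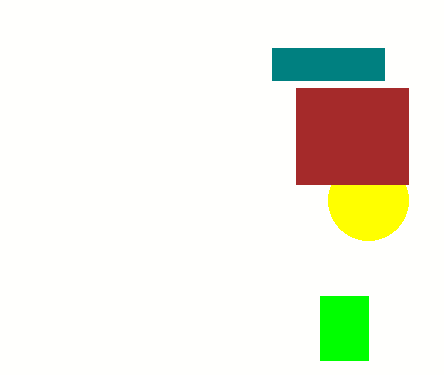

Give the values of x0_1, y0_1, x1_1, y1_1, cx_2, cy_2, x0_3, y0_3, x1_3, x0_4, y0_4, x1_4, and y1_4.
x0_1 = 320; y0_1 = 296; x1_1 = 368; y1_1 = 360; cx_2 = 368; cy_2 = 200; x0_3 = 296; y0_3 = 88; x1_3 = 408; x0_4 = 272; y0_4 = 48; x1_4 = 384; y1_4 = 80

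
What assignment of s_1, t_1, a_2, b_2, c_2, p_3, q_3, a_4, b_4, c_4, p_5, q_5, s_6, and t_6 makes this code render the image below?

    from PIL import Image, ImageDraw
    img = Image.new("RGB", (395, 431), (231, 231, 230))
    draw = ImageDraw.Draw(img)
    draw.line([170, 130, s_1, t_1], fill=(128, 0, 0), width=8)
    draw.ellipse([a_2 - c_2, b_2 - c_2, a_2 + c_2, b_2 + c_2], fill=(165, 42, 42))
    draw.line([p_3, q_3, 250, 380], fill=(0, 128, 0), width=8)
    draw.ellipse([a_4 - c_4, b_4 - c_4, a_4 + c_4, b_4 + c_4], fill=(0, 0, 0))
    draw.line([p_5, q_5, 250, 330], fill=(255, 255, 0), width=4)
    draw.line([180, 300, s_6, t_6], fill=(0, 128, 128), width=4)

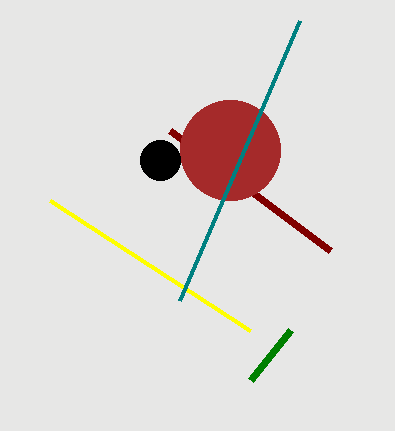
s_1 = 330, t_1 = 250, a_2 = 230, b_2 = 150, c_2 = 50, p_3 = 290, q_3 = 330, a_4 = 160, b_4 = 160, c_4 = 20, p_5 = 50, q_5 = 200, s_6 = 300, t_6 = 20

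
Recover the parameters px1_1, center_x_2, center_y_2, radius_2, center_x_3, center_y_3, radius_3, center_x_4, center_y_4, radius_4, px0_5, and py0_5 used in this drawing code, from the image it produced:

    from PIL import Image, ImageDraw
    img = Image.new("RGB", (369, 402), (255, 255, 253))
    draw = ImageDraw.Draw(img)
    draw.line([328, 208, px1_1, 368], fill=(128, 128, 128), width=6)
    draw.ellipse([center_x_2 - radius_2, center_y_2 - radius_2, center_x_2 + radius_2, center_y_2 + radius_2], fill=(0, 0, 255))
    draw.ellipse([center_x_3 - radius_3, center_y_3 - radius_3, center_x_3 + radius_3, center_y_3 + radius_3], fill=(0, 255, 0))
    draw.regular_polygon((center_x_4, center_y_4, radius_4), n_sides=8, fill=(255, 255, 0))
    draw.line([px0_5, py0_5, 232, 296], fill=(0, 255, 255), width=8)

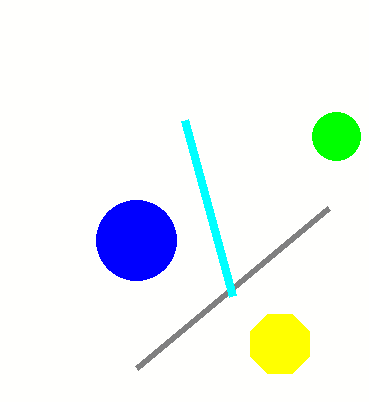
px1_1 = 136, center_x_2 = 136, center_y_2 = 240, radius_2 = 40, center_x_3 = 336, center_y_3 = 136, radius_3 = 24, center_x_4 = 280, center_y_4 = 344, radius_4 = 32, px0_5 = 184, py0_5 = 120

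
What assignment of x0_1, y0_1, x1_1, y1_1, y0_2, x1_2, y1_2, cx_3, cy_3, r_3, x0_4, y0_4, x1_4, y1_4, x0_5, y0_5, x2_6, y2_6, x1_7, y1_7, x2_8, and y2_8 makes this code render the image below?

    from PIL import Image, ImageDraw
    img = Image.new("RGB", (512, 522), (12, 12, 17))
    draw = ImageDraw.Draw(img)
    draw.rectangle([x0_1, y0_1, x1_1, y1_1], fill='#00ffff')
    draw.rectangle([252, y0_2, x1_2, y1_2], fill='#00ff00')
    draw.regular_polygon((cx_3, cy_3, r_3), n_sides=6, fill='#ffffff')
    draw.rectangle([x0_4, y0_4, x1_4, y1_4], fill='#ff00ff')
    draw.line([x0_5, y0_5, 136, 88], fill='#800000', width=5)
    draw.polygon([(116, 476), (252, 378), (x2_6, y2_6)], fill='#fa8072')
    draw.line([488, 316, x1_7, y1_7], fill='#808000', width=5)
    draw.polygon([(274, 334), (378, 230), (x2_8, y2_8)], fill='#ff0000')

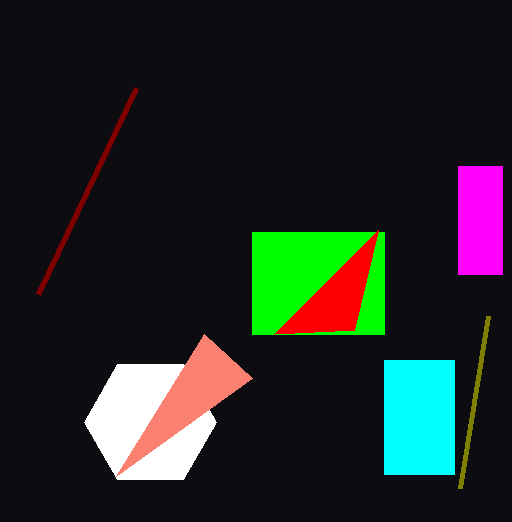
x0_1 = 384; y0_1 = 360; x1_1 = 454; y1_1 = 474; y0_2 = 232; x1_2 = 384; y1_2 = 334; cx_3 = 150; cy_3 = 422; r_3 = 66; x0_4 = 458; y0_4 = 166; x1_4 = 502; y1_4 = 274; x0_5 = 38; y0_5 = 294; x2_6 = 204; y2_6 = 334; x1_7 = 460; y1_7 = 488; x2_8 = 354; y2_8 = 330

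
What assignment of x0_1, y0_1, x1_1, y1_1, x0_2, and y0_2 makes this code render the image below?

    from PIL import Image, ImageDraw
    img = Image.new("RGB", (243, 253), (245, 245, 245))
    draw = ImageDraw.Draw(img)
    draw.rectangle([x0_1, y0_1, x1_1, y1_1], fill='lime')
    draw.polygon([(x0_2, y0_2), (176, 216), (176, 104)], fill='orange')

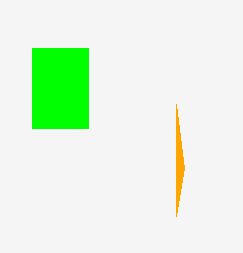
x0_1 = 32; y0_1 = 48; x1_1 = 88; y1_1 = 128; x0_2 = 184; y0_2 = 168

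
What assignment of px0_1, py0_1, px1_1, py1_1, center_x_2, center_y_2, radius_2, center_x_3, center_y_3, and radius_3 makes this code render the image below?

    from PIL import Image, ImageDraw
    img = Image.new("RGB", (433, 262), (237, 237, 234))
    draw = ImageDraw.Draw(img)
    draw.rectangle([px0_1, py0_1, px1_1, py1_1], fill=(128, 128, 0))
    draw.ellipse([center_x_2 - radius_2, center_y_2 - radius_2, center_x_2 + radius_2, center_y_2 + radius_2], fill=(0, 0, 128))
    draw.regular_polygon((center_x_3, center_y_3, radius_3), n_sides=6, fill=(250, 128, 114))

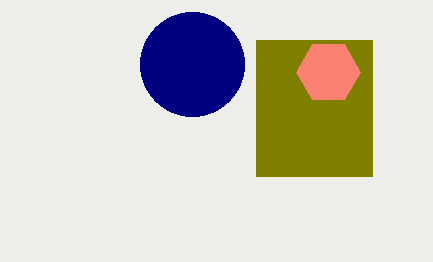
px0_1 = 256
py0_1 = 40
px1_1 = 372
py1_1 = 176
center_x_2 = 192
center_y_2 = 64
radius_2 = 52
center_x_3 = 328
center_y_3 = 72
radius_3 = 32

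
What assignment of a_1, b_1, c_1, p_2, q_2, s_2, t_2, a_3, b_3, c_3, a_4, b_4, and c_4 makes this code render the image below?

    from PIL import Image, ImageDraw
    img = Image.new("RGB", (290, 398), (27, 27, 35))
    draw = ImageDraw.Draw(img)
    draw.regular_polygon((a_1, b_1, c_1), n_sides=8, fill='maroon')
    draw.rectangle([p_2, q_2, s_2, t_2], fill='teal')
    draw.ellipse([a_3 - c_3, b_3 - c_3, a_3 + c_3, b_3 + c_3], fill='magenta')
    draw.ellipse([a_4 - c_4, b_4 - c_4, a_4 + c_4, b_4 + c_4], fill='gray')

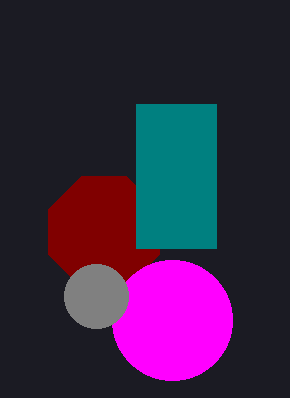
a_1 = 104; b_1 = 232; c_1 = 60; p_2 = 136; q_2 = 104; s_2 = 216; t_2 = 248; a_3 = 172; b_3 = 320; c_3 = 60; a_4 = 96; b_4 = 296; c_4 = 32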